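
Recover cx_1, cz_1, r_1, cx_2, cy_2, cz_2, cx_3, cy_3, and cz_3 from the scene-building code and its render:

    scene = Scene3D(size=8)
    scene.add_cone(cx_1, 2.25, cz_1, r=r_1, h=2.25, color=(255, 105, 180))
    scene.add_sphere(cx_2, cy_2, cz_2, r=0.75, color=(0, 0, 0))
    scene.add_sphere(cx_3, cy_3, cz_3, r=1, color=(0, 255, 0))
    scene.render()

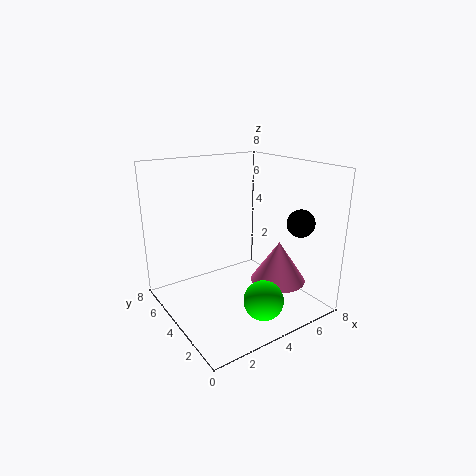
cx_1 = 5.5, cz_1 = 1.75, r_1 = 1.5, cx_2 = 6.5, cy_2 = 1.75, cz_2 = 5, cx_3 = 3.5, cy_3 = 1, cz_3 = 1.75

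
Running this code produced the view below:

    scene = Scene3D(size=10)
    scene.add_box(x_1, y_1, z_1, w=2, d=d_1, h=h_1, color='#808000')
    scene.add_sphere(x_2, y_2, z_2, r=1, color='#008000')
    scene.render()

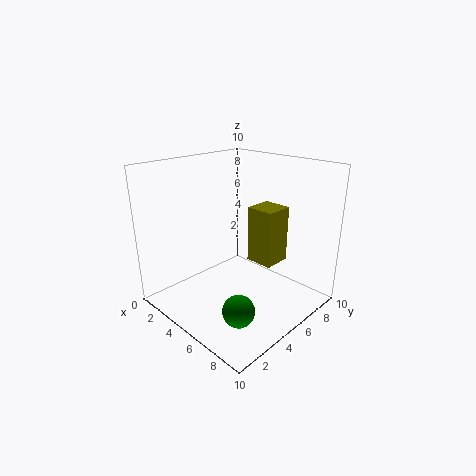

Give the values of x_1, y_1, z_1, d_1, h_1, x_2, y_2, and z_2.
x_1 = 5, y_1 = 6, z_1 = 3, d_1 = 2, h_1 = 4, x_2 = 8, y_2 = 2, z_2 = 2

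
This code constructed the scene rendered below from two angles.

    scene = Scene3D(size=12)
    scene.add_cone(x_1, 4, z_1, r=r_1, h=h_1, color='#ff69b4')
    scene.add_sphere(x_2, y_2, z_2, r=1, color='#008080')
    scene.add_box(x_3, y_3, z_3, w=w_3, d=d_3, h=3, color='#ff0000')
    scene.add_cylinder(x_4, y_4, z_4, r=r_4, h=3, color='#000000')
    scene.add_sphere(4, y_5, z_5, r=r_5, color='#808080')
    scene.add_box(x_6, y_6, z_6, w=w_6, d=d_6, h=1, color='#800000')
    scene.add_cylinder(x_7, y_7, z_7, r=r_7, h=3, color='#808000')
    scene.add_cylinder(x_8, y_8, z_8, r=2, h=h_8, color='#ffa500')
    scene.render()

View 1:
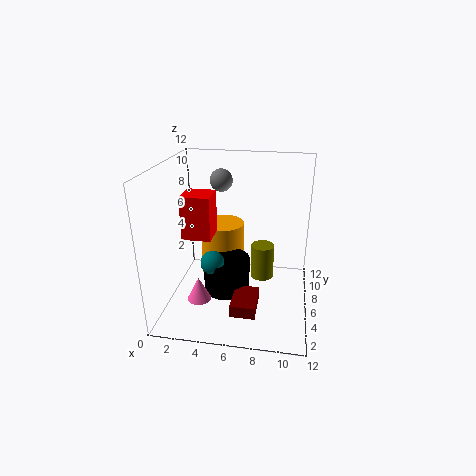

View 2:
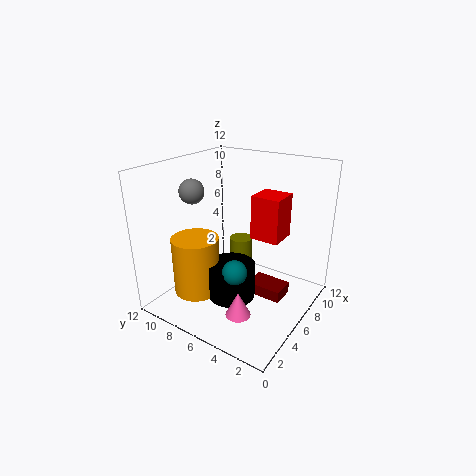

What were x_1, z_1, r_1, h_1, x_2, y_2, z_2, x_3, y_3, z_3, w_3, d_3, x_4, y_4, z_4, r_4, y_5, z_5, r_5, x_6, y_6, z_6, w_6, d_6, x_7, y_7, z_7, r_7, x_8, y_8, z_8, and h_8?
x_1 = 3, z_1 = 1, r_1 = 1, h_1 = 2, x_2 = 4, y_2 = 5, z_2 = 4, x_3 = 3, y_3 = 1, z_3 = 8, w_3 = 2, d_3 = 2, x_4 = 5, y_4 = 6, z_4 = 1, r_4 = 2, y_5 = 9, z_5 = 10, r_5 = 1, x_6 = 6, y_6 = 2, z_6 = 1, w_6 = 2, d_6 = 3, x_7 = 8, y_7 = 7, z_7 = 2, r_7 = 1, x_8 = 4, y_8 = 9, z_8 = 1, h_8 = 5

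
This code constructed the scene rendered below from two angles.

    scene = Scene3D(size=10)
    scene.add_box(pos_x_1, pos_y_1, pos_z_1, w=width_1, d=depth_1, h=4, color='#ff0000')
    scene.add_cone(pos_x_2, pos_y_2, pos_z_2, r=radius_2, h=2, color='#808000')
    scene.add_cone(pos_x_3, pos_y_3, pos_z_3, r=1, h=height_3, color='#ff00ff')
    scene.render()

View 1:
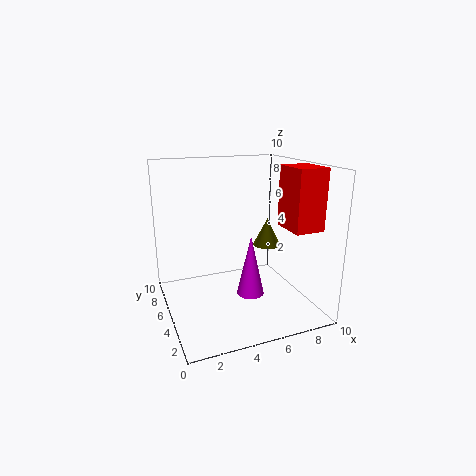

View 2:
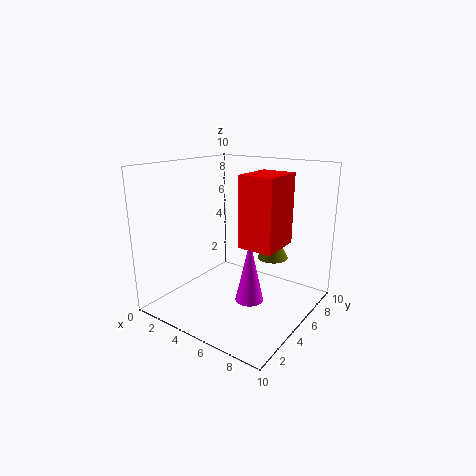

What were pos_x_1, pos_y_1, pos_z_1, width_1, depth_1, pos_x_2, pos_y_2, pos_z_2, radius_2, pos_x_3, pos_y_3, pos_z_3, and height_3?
pos_x_1 = 7.5
pos_y_1 = 1.5
pos_z_1 = 6
width_1 = 2
depth_1 = 2.5
pos_x_2 = 7.5
pos_y_2 = 5.5
pos_z_2 = 4
radius_2 = 1
pos_x_3 = 6
pos_y_3 = 5
pos_z_3 = 0.5
height_3 = 4.5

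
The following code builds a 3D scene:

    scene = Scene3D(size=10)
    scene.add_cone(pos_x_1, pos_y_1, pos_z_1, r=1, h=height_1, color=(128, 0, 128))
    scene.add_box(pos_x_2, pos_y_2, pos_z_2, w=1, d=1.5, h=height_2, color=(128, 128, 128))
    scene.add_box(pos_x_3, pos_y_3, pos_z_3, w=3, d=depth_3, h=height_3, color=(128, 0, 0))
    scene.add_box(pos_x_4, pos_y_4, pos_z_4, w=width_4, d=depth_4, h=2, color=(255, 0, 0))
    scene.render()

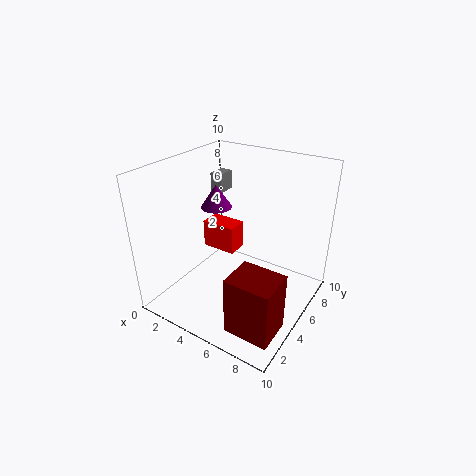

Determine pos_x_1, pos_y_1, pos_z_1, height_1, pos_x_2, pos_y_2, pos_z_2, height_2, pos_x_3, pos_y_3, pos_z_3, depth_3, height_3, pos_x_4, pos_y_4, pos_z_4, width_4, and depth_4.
pos_x_1 = 4, pos_y_1 = 4, pos_z_1 = 7.5, height_1 = 1.5, pos_x_2 = 0.5, pos_y_2 = 8, pos_z_2 = 6.5, height_2 = 1.5, pos_x_3 = 6.5, pos_y_3 = 1, pos_z_3 = 0.5, depth_3 = 2.5, height_3 = 4, pos_x_4 = 2, pos_y_4 = 5, pos_z_4 = 3.5, width_4 = 2.5, depth_4 = 1.5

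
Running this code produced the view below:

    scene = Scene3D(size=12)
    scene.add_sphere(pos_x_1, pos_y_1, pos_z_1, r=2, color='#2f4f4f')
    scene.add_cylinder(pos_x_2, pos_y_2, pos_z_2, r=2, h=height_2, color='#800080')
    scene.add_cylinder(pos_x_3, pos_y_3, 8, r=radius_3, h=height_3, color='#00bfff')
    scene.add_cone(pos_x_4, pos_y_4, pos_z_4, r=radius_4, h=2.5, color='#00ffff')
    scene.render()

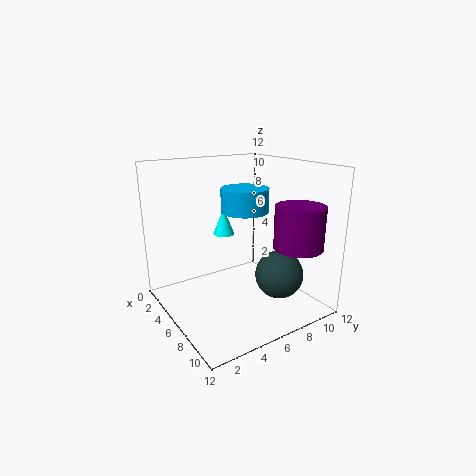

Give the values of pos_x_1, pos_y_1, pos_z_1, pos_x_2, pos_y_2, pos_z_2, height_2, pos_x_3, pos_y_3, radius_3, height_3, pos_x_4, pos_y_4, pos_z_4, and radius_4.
pos_x_1 = 8.5; pos_y_1 = 8.5; pos_z_1 = 3; pos_x_2 = 9.5; pos_y_2 = 9.5; pos_z_2 = 5.5; height_2 = 3.5; pos_x_3 = 5.5; pos_y_3 = 7; radius_3 = 2; height_3 = 2; pos_x_4 = 2; pos_y_4 = 7; pos_z_4 = 5; radius_4 = 1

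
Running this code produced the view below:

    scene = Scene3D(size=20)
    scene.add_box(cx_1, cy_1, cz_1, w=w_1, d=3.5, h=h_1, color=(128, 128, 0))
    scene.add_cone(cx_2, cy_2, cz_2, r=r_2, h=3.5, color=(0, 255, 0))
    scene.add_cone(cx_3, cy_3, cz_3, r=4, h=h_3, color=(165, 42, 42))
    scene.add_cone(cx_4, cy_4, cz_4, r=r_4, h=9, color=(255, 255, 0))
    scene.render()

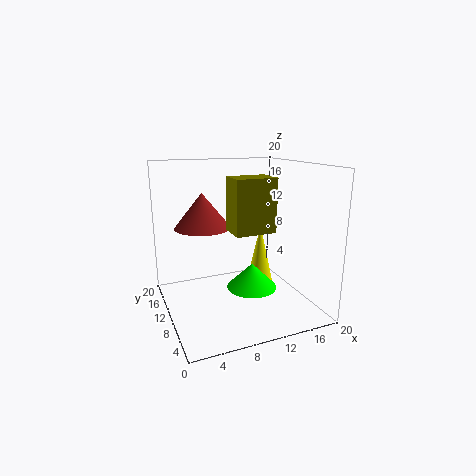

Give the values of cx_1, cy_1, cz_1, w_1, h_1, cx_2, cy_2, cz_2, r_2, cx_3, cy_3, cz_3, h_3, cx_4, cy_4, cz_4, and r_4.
cx_1 = 7
cy_1 = 3
cz_1 = 12.5
w_1 = 5
h_1 = 6.5
cx_2 = 11.5
cy_2 = 8.5
cz_2 = 3
r_2 = 3.5
cx_3 = 6
cy_3 = 13.5
cz_3 = 11
h_3 = 5
cx_4 = 15
cy_4 = 13
cz_4 = 1.5
r_4 = 2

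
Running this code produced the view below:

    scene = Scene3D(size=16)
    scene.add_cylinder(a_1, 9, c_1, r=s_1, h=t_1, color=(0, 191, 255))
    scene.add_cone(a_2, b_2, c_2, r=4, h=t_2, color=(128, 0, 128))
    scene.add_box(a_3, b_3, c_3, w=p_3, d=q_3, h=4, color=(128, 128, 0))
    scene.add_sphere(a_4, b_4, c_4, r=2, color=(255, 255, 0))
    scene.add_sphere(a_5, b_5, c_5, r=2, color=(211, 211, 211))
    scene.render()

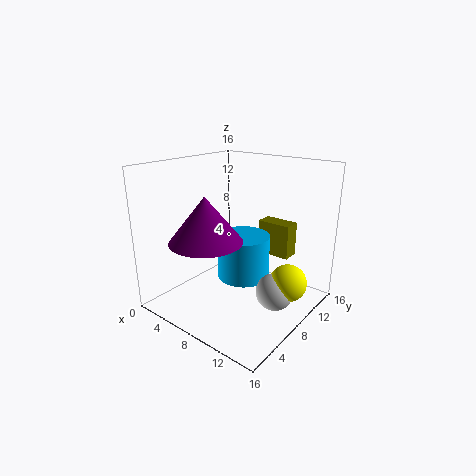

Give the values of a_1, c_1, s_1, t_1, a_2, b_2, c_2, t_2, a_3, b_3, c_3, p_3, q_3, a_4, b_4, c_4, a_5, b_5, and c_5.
a_1 = 8; c_1 = 3; s_1 = 3; t_1 = 5; a_2 = 6; b_2 = 5; c_2 = 8; t_2 = 5; a_3 = 8; b_3 = 12; c_3 = 5; p_3 = 4; q_3 = 2; a_4 = 14; b_4 = 9; c_4 = 4; a_5 = 13; b_5 = 8; c_5 = 3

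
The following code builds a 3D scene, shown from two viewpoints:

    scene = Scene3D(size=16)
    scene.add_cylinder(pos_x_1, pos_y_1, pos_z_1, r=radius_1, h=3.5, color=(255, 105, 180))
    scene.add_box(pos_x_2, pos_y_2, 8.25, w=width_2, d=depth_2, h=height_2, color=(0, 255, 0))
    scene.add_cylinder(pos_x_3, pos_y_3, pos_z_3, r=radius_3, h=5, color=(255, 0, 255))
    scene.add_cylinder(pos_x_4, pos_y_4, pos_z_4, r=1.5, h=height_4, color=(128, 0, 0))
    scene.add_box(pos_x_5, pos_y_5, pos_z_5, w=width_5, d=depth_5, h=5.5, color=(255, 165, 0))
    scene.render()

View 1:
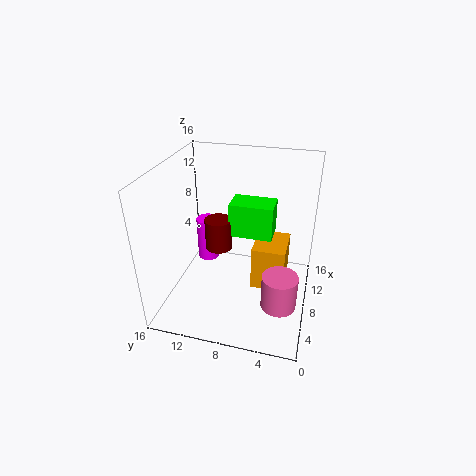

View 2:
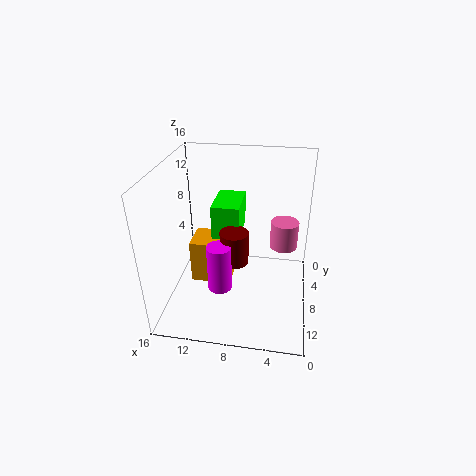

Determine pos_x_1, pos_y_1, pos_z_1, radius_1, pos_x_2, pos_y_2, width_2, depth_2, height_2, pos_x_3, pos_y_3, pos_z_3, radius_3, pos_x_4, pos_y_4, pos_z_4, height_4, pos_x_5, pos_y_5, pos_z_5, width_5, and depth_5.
pos_x_1 = 3; pos_y_1 = 2.5; pos_z_1 = 4; radius_1 = 1.75; pos_x_2 = 7.75; pos_y_2 = 4.25; width_2 = 3; depth_2 = 4.75; height_2 = 3.75; pos_x_3 = 9.25; pos_y_3 = 12; pos_z_3 = 4.25; radius_3 = 1.25; pos_x_4 = 8; pos_y_4 = 10.25; pos_z_4 = 6.5; height_4 = 3.5; pos_x_5 = 9.25; pos_y_5 = 2.75; pos_z_5 = 0.25; width_5 = 5; depth_5 = 4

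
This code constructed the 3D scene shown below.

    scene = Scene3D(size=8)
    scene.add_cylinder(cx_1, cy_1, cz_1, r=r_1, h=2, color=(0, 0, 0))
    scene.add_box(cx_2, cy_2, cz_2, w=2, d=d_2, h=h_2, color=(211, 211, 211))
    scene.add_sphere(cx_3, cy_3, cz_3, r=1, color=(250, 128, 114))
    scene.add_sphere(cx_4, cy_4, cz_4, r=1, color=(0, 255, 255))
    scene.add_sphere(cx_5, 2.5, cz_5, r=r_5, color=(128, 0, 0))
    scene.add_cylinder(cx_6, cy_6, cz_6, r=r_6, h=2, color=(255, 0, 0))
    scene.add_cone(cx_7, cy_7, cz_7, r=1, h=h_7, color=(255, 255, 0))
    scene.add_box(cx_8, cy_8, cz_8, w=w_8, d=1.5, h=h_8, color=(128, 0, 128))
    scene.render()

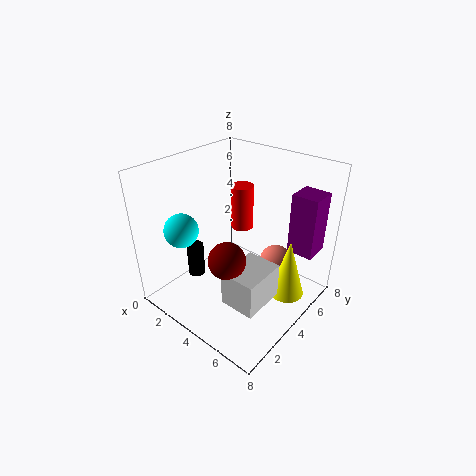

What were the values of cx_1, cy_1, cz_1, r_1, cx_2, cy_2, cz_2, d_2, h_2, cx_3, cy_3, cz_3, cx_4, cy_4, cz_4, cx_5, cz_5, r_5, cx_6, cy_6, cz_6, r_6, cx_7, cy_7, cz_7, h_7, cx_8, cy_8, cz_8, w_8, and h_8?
cx_1 = 1.5; cy_1 = 3; cz_1 = 1; r_1 = 0.5; cx_2 = 4.5; cy_2 = 2; cz_2 = 1; d_2 = 2.5; h_2 = 2; cx_3 = 5; cy_3 = 6.5; cz_3 = 1.5; cx_4 = 1; cy_4 = 2.5; cz_4 = 4; cx_5 = 4.5; cz_5 = 3.5; r_5 = 1; cx_6 = 5.5; cy_6 = 2.5; cz_6 = 6; r_6 = 0.5; cx_7 = 6.5; cy_7 = 5.5; cz_7 = 0.5; h_7 = 3.5; cx_8 = 6; cy_8 = 6; cz_8 = 3; w_8 = 1.5; h_8 = 3.5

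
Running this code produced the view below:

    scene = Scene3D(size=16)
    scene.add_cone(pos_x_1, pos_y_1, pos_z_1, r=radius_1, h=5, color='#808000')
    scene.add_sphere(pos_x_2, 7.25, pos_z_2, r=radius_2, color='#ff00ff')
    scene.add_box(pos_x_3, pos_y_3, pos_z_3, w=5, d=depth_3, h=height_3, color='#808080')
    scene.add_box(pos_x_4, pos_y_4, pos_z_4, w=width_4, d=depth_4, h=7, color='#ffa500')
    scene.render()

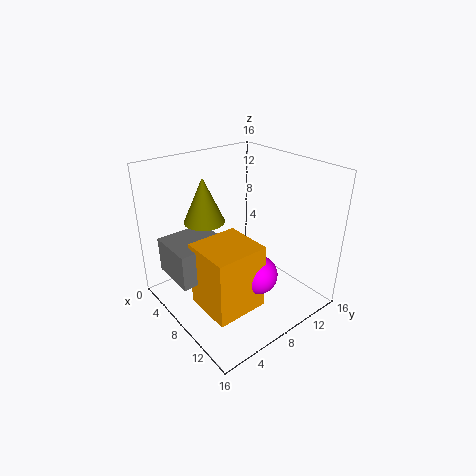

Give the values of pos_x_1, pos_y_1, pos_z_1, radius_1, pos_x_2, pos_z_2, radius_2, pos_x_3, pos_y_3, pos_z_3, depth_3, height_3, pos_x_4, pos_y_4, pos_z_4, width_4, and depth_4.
pos_x_1 = 5.25; pos_y_1 = 5.5; pos_z_1 = 9.75; radius_1 = 2.25; pos_x_2 = 12.25; pos_z_2 = 5.75; radius_2 = 2; pos_x_3 = 4.25; pos_y_3 = 0.25; pos_z_3 = 5.25; depth_3 = 5.5; height_3 = 3.75; pos_x_4 = 8; pos_y_4 = 1.75; pos_z_4 = 2.5; width_4 = 5.25; depth_4 = 5.5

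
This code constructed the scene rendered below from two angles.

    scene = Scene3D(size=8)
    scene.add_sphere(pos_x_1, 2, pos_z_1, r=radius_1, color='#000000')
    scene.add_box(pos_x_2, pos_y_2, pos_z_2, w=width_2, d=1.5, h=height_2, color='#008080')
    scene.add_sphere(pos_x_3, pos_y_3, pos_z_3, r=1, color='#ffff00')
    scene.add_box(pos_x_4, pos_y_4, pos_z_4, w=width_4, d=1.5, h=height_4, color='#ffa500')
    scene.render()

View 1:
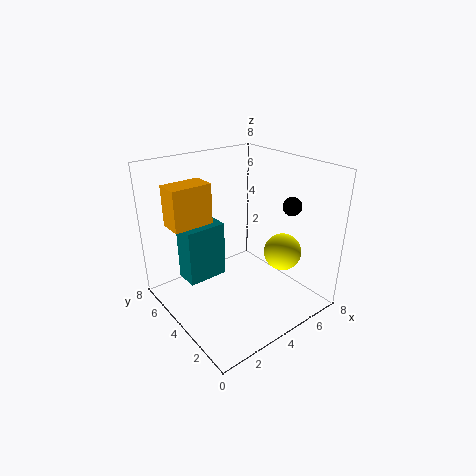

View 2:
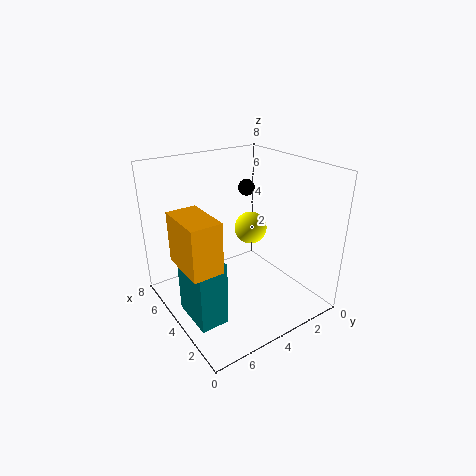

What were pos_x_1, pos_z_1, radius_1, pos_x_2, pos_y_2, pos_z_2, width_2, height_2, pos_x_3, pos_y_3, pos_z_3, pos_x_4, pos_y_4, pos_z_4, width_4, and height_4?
pos_x_1 = 6
pos_z_1 = 6
radius_1 = 0.5
pos_x_2 = 2
pos_y_2 = 6
pos_z_2 = 0.5
width_2 = 2.5
height_2 = 3.5
pos_x_3 = 5.5
pos_y_3 = 2
pos_z_3 = 3.5
pos_x_4 = 1.5
pos_y_4 = 6.5
pos_z_4 = 4
width_4 = 2.5
height_4 = 2.5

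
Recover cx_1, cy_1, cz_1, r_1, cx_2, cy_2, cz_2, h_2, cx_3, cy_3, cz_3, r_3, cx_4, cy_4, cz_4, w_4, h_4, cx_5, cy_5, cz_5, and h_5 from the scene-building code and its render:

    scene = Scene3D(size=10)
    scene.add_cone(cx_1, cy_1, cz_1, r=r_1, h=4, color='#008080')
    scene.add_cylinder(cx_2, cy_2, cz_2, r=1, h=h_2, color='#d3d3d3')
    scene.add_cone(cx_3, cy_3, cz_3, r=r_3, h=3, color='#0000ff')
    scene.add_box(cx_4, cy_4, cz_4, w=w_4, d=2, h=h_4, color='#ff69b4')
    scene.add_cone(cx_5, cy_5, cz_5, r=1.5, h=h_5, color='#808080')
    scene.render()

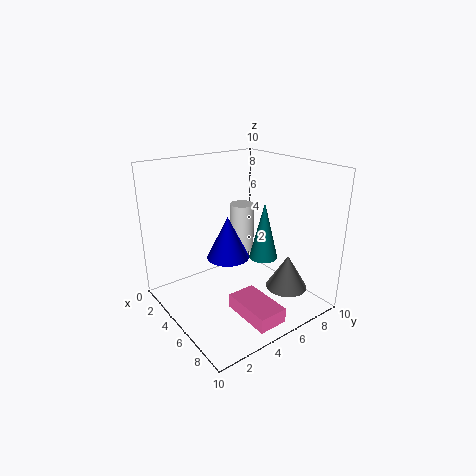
cx_1 = 6; cy_1 = 6.5; cz_1 = 3.5; r_1 = 1; cx_2 = 1.5; cy_2 = 8; cz_2 = 2; h_2 = 4; cx_3 = 4.5; cy_3 = 4.5; cz_3 = 3.5; r_3 = 1.5; cx_4 = 6; cy_4 = 3.5; cz_4 = 0.5; w_4 = 3.5; h_4 = 1; cx_5 = 7; cy_5 = 8; cz_5 = 1; h_5 = 2.5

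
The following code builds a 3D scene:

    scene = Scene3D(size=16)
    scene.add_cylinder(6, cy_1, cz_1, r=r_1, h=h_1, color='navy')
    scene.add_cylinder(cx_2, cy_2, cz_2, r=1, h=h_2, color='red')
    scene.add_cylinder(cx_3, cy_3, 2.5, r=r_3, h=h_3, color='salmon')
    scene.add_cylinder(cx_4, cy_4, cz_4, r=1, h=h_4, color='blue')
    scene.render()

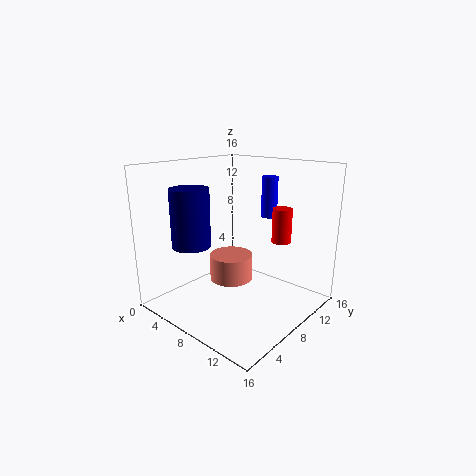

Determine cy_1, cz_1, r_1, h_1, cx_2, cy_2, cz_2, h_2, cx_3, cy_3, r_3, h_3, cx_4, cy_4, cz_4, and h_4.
cy_1 = 3
cz_1 = 8
r_1 = 2
h_1 = 6
cx_2 = 13
cy_2 = 9
cz_2 = 8.5
h_2 = 3.5
cx_3 = 6.5
cy_3 = 8.5
r_3 = 2.5
h_3 = 3
cx_4 = 7.5
cy_4 = 14.5
cz_4 = 9
h_4 = 5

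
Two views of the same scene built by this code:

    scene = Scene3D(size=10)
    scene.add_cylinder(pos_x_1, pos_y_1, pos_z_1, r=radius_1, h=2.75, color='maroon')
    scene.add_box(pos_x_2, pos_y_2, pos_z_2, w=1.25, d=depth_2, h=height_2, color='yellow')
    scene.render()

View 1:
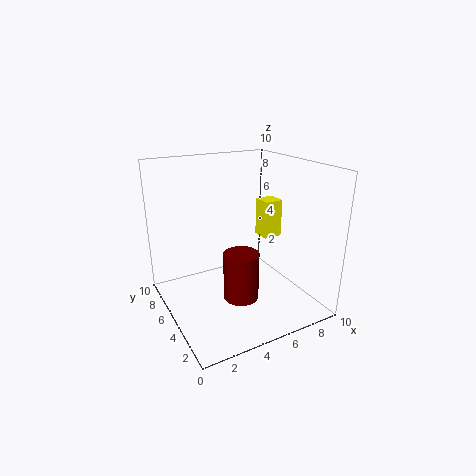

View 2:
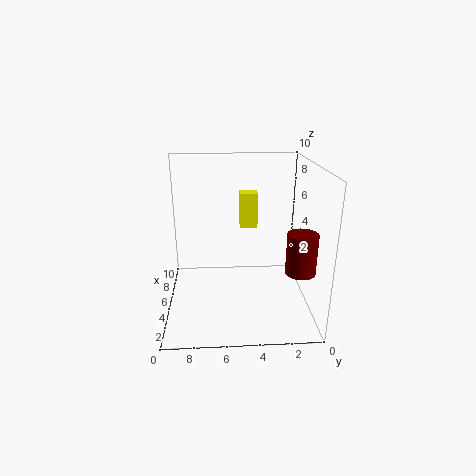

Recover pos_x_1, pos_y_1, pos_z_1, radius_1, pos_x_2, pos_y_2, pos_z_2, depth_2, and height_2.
pos_x_1 = 3
pos_y_1 = 1
pos_z_1 = 3.25
radius_1 = 1
pos_x_2 = 6.25
pos_y_2 = 3.5
pos_z_2 = 5.25
depth_2 = 1.25
height_2 = 2.5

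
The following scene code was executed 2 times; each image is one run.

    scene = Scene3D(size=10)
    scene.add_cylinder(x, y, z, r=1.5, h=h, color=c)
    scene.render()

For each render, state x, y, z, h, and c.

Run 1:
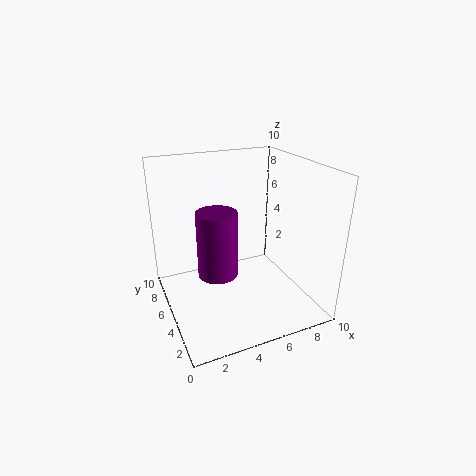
x = 4; y = 6.5; z = 1.5; h = 5; c = 'purple'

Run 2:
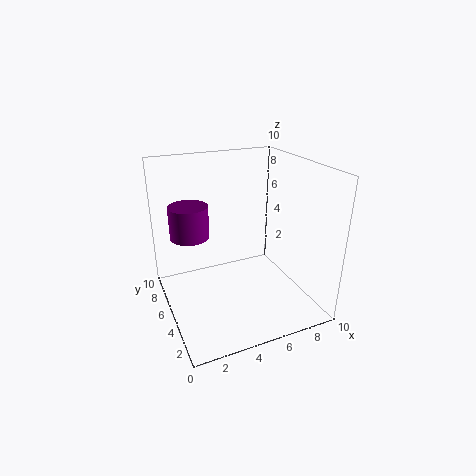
x = 2.5; y = 8.5; z = 4; h = 2.5; c = 'purple'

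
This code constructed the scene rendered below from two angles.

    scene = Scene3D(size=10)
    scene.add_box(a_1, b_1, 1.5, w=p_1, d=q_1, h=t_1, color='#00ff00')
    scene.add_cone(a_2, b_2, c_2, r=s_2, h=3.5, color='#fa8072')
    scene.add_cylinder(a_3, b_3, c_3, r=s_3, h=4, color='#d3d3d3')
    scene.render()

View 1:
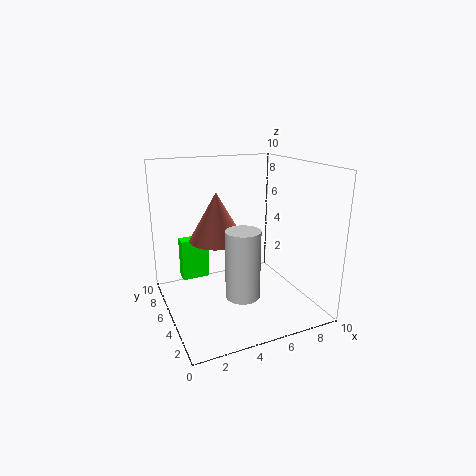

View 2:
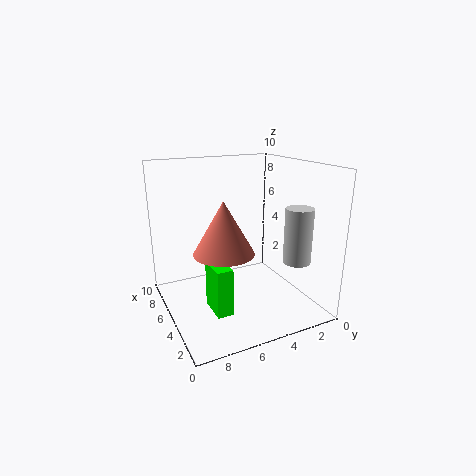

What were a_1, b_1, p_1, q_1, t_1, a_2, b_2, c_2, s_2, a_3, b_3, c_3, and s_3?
a_1 = 1.5; b_1 = 7; p_1 = 2; q_1 = 1; t_1 = 3; a_2 = 4; b_2 = 6.5; c_2 = 4.5; s_2 = 2; a_3 = 3.5; b_3 = 1; c_3 = 3; s_3 = 1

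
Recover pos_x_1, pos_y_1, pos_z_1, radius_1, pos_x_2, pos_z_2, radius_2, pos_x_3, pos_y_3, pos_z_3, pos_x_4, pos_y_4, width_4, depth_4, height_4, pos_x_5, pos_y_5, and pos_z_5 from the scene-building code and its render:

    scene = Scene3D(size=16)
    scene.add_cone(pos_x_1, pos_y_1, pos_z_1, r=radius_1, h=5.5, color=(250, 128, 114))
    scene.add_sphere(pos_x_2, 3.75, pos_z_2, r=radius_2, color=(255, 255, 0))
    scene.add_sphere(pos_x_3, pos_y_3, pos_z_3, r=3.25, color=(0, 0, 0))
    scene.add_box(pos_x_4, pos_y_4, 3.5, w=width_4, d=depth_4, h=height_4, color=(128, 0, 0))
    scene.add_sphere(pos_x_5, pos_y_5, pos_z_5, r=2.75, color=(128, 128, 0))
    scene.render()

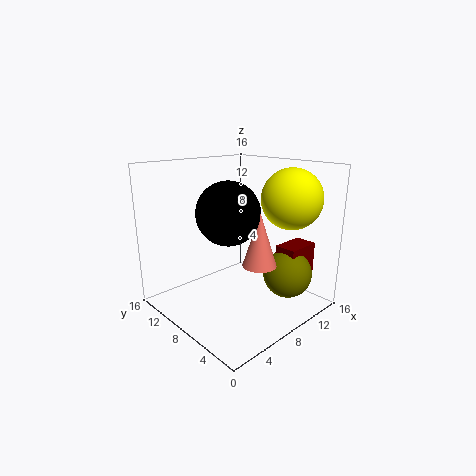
pos_x_1 = 7.25, pos_y_1 = 4, pos_z_1 = 6.25, radius_1 = 1.75, pos_x_2 = 11.75, pos_z_2 = 12.5, radius_2 = 3.25, pos_x_3 = 5.5, pos_y_3 = 6.75, pos_z_3 = 11.5, pos_x_4 = 11.25, pos_y_4 = 2.75, width_4 = 4, depth_4 = 2.5, height_4 = 3.5, pos_x_5 = 12, pos_y_5 = 4, pos_z_5 = 3.75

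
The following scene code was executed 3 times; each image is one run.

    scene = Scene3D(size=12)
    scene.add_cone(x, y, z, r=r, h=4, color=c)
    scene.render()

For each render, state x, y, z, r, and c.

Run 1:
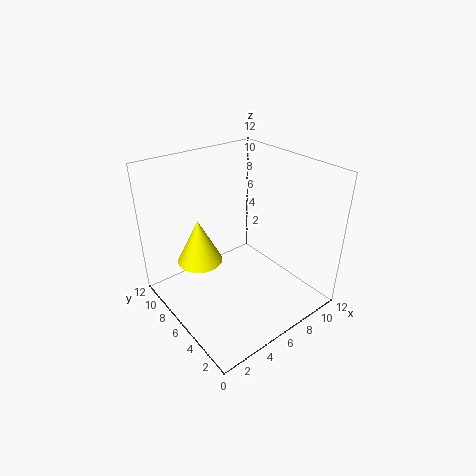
x = 4
y = 9
z = 3
r = 2
c = 'yellow'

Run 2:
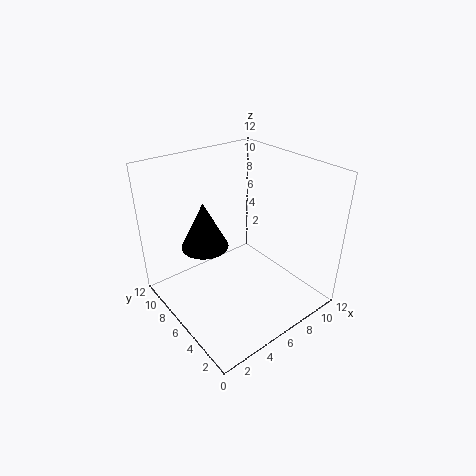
x = 4
y = 8
z = 5
r = 2
c = 'black'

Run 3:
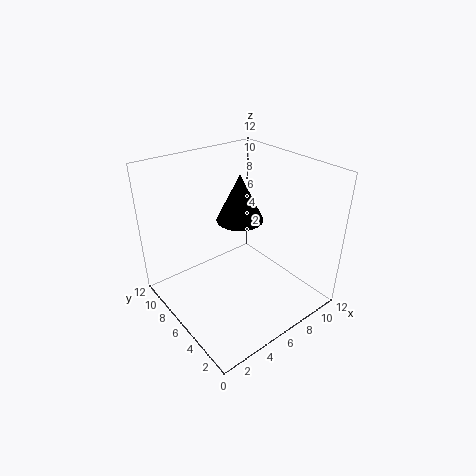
x = 7
y = 7
z = 7
r = 2
c = 'black'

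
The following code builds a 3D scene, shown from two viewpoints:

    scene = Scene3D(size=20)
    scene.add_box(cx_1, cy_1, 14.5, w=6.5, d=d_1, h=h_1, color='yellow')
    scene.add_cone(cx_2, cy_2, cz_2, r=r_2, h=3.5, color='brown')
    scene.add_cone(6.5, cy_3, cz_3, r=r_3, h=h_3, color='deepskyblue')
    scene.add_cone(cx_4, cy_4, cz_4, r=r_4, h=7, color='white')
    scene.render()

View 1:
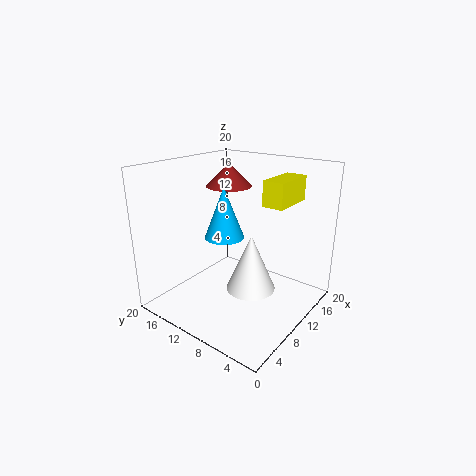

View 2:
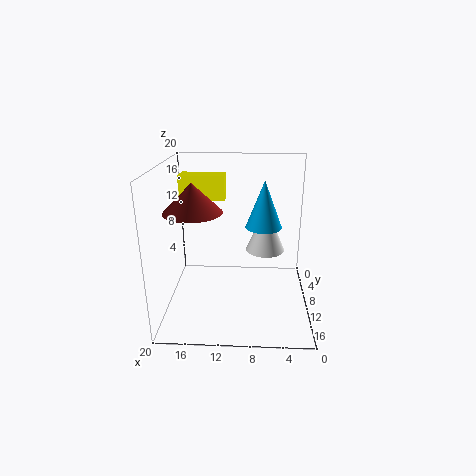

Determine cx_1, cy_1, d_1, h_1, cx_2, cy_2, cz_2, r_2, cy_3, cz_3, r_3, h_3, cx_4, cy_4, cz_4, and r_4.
cx_1 = 12; cy_1 = 4.5; d_1 = 3; h_1 = 3.5; cx_2 = 15; cy_2 = 15.5; cz_2 = 15.5; r_2 = 3.5; cy_3 = 9.5; cz_3 = 11.5; r_3 = 2.5; h_3 = 6.5; cx_4 = 6; cy_4 = 5; cz_4 = 6; r_4 = 3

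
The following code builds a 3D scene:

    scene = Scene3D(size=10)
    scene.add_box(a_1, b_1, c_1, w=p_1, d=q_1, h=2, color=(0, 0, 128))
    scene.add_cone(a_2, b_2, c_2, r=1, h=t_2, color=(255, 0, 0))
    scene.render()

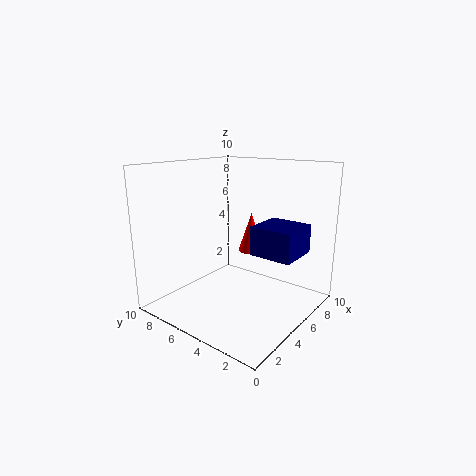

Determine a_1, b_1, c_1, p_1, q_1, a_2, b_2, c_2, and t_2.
a_1 = 5
b_1 = 1
c_1 = 4
p_1 = 3
q_1 = 3
a_2 = 8
b_2 = 6
c_2 = 3
t_2 = 3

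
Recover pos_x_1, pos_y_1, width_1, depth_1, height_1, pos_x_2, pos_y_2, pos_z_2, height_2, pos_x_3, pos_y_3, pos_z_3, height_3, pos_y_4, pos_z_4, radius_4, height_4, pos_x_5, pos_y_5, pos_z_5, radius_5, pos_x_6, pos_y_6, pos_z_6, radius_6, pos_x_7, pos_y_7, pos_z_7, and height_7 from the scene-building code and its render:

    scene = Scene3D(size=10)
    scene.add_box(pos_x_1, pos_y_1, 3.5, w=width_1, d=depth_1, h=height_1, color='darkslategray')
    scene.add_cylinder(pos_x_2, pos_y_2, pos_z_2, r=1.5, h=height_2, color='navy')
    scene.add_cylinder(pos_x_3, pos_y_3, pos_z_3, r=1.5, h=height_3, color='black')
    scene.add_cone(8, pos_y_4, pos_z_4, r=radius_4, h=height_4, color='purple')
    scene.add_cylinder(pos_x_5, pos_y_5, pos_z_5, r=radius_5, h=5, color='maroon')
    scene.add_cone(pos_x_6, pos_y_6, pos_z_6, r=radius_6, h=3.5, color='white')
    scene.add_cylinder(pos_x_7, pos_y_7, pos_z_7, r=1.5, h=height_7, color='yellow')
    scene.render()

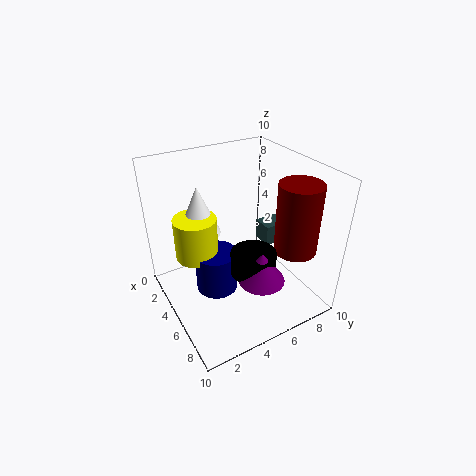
pos_x_1 = 3.5; pos_y_1 = 7.5; width_1 = 1.5; depth_1 = 2.5; height_1 = 1.5; pos_x_2 = 4.5; pos_y_2 = 3.5; pos_z_2 = 1; height_2 = 3; pos_x_3 = 7; pos_y_3 = 5; pos_z_3 = 3.5; height_3 = 1.5; pos_y_4 = 5; pos_z_4 = 3.5; radius_4 = 1.5; height_4 = 2; pos_x_5 = 7; pos_y_5 = 8.5; pos_z_5 = 4; radius_5 = 1.5; pos_x_6 = 3; pos_y_6 = 3; pos_z_6 = 5; radius_6 = 1.5; pos_x_7 = 3.5; pos_y_7 = 2.5; pos_z_7 = 3.5; height_7 = 3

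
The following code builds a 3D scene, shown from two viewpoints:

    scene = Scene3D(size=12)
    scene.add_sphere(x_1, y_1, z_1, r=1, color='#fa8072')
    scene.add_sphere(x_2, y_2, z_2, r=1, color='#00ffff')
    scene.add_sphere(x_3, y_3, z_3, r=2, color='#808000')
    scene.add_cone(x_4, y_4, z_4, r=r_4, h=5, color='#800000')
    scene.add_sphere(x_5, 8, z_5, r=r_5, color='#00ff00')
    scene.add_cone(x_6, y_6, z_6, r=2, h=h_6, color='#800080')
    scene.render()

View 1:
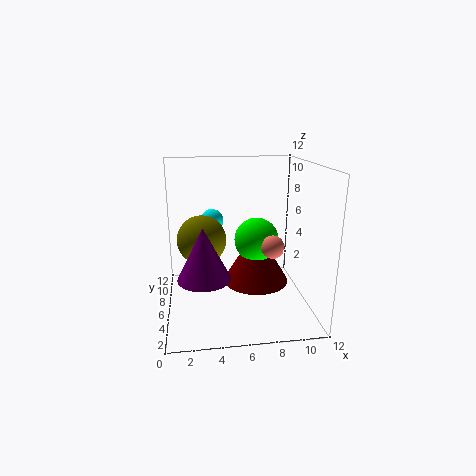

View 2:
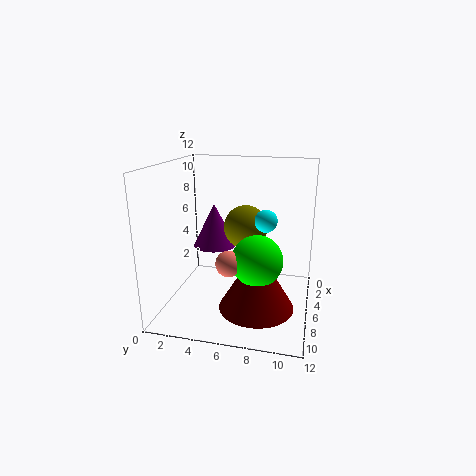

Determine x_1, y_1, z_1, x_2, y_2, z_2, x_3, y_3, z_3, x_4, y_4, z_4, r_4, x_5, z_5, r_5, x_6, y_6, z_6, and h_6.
x_1 = 9; y_1 = 6; z_1 = 5; x_2 = 4; y_2 = 8; z_2 = 7; x_3 = 3; y_3 = 6; z_3 = 6; x_4 = 8; y_4 = 8; z_4 = 1; r_4 = 3; x_5 = 8; z_5 = 5; r_5 = 2; x_6 = 3; y_6 = 3; z_6 = 4; h_6 = 4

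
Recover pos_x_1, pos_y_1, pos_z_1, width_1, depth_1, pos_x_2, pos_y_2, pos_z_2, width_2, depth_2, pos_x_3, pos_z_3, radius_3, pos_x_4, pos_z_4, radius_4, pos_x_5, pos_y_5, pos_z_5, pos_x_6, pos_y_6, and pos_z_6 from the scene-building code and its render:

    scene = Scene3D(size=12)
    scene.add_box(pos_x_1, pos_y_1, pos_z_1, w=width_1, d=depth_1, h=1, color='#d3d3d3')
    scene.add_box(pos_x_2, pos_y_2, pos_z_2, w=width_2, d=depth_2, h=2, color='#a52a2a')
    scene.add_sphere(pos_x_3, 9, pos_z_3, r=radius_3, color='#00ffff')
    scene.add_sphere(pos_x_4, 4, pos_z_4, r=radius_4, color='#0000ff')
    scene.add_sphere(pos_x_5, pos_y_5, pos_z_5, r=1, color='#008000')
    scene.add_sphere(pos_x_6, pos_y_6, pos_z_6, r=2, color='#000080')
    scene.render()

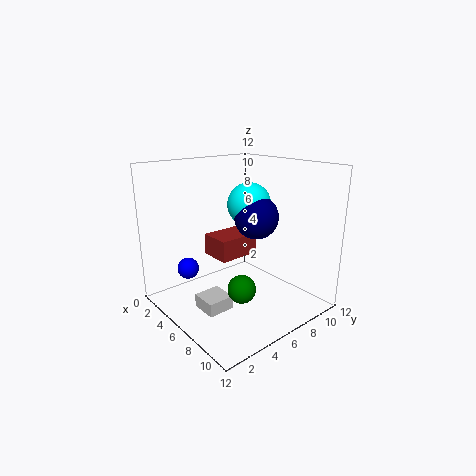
pos_x_1 = 7, pos_y_1 = 1, pos_z_1 = 2, width_1 = 2, depth_1 = 2, pos_x_2 = 1, pos_y_2 = 6, pos_z_2 = 3, width_2 = 3, depth_2 = 4, pos_x_3 = 4, pos_z_3 = 8, radius_3 = 2, pos_x_4 = 1, pos_z_4 = 2, radius_4 = 1, pos_x_5 = 10, pos_y_5 = 3, pos_z_5 = 4, pos_x_6 = 5, pos_y_6 = 9, pos_z_6 = 7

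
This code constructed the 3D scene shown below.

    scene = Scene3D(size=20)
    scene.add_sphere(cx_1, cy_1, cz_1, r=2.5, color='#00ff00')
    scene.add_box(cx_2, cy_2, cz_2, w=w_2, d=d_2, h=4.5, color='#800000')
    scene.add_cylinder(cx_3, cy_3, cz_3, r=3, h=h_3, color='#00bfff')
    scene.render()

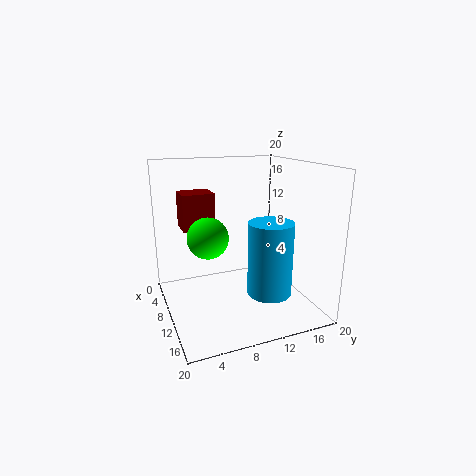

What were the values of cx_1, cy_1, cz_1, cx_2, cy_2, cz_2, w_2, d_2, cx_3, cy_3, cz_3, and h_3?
cx_1 = 14, cy_1 = 4.5, cz_1 = 12, cx_2 = 9, cy_2 = 2, cz_2 = 12.5, w_2 = 3.5, d_2 = 4, cx_3 = 14, cy_3 = 13, cz_3 = 3, h_3 = 10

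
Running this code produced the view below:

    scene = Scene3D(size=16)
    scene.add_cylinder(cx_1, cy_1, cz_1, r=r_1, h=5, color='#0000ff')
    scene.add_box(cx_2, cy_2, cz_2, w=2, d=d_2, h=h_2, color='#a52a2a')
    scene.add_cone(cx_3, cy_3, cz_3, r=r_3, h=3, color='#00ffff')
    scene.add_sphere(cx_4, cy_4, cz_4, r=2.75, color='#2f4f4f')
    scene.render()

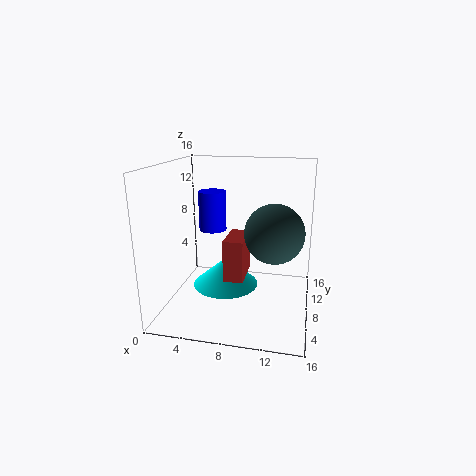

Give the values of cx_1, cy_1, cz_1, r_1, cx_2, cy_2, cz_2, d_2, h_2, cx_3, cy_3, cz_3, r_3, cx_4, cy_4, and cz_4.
cx_1 = 3.5, cy_1 = 13.25, cz_1 = 7, r_1 = 1.75, cx_2 = 7.5, cy_2 = 3.25, cz_2 = 5, d_2 = 4, h_2 = 4.25, cx_3 = 7, cy_3 = 6.25, cz_3 = 3.25, r_3 = 3.5, cx_4 = 12.5, cy_4 = 3, cz_4 = 10.5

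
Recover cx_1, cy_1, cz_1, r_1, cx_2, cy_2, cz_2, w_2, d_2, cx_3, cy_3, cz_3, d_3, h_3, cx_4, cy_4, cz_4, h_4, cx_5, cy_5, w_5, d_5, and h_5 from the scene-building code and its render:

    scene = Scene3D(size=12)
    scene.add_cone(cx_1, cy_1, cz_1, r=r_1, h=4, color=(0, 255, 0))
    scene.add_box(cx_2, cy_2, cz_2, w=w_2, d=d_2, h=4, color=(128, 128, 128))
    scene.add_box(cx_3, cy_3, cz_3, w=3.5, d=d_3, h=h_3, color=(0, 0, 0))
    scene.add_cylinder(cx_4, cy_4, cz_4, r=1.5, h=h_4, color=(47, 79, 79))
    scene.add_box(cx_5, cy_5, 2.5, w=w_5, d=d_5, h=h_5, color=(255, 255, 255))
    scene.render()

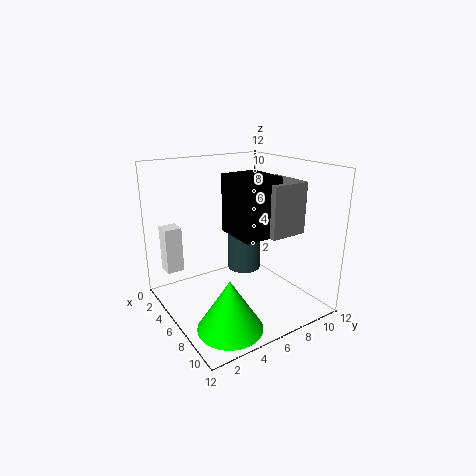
cx_1 = 9.5, cy_1 = 3, cz_1 = 0.5, r_1 = 2.5, cx_2 = 6.5, cy_2 = 6.5, cz_2 = 7, w_2 = 3.5, d_2 = 3, cx_3 = 6, cy_3 = 4.5, cz_3 = 7, d_3 = 3, h_3 = 4.5, cx_4 = 4, cy_4 = 8, cz_4 = 2, h_4 = 6, cx_5 = 1, cy_5 = 1, w_5 = 1.5, d_5 = 1.5, h_5 = 4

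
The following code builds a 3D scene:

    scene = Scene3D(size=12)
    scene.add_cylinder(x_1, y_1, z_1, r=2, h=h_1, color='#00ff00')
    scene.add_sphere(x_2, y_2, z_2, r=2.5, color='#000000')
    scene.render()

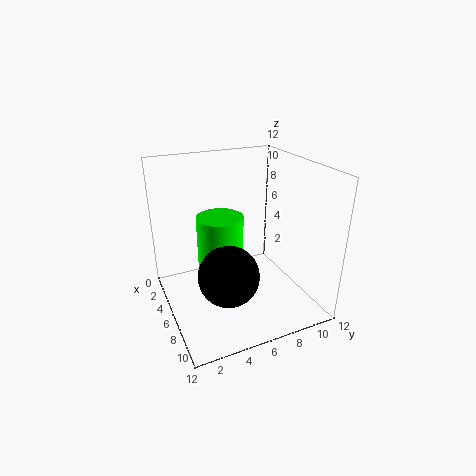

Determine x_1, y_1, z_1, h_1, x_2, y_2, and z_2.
x_1 = 4.5; y_1 = 5; z_1 = 1.5; h_1 = 6; x_2 = 7.5; y_2 = 4.5; z_2 = 3.5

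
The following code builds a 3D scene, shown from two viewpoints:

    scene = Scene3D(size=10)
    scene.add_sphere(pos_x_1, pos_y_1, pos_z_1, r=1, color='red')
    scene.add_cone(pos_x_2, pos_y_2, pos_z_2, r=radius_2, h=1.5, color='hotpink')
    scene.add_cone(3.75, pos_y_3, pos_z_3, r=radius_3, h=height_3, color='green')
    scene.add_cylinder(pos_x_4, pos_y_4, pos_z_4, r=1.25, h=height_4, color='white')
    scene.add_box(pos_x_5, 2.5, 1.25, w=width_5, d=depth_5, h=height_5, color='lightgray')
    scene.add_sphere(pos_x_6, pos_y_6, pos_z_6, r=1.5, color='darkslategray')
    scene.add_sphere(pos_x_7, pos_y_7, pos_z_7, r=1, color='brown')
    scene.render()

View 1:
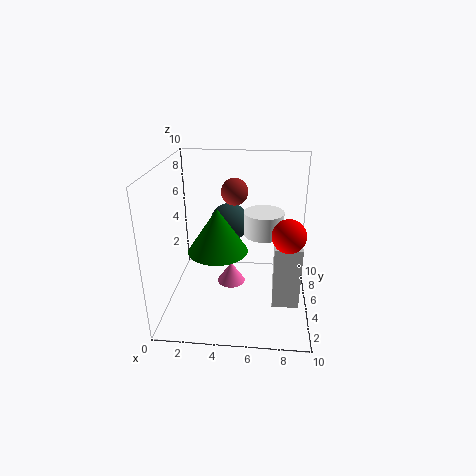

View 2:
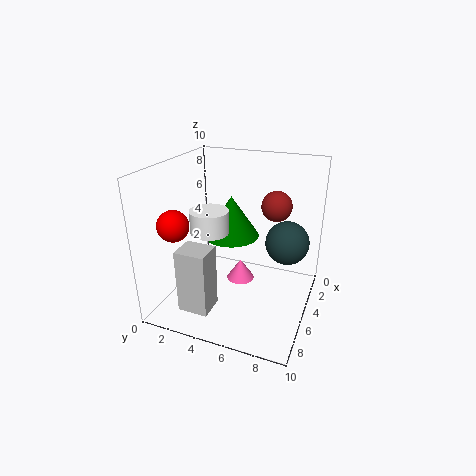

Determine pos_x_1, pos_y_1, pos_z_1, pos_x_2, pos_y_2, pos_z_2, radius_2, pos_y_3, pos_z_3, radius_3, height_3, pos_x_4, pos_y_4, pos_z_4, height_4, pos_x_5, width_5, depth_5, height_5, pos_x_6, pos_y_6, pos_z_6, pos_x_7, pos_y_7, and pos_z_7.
pos_x_1 = 8.25
pos_y_1 = 2
pos_z_1 = 6.75
pos_x_2 = 4.5
pos_y_2 = 5
pos_z_2 = 1.5
radius_2 = 1
pos_y_3 = 4
pos_z_3 = 4.5
radius_3 = 2
height_3 = 3
pos_x_4 = 6.75
pos_y_4 = 3.75
pos_z_4 = 6
height_4 = 1.5
pos_x_5 = 7.5
width_5 = 1.75
depth_5 = 2
height_5 = 4.25
pos_x_6 = 4
pos_y_6 = 8.25
pos_z_6 = 4.75
pos_x_7 = 4.5
pos_y_7 = 7.5
pos_z_7 = 7.5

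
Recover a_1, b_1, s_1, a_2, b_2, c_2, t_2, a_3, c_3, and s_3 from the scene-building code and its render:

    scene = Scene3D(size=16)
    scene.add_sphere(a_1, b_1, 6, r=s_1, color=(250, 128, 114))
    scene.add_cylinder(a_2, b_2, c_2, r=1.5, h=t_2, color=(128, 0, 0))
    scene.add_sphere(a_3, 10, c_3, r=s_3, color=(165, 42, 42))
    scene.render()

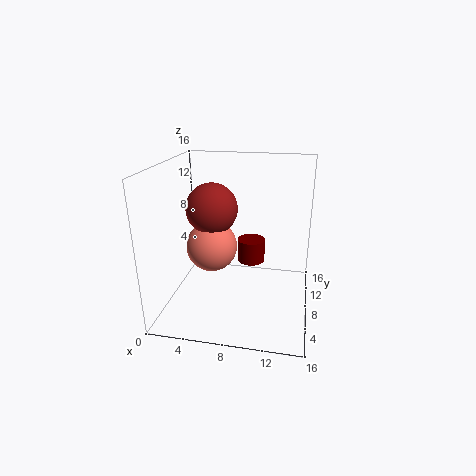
a_1 = 4.5; b_1 = 9.5; s_1 = 3; a_2 = 9.5; b_2 = 8; c_2 = 5.5; t_2 = 2.5; a_3 = 4.5; c_3 = 10.5; s_3 = 3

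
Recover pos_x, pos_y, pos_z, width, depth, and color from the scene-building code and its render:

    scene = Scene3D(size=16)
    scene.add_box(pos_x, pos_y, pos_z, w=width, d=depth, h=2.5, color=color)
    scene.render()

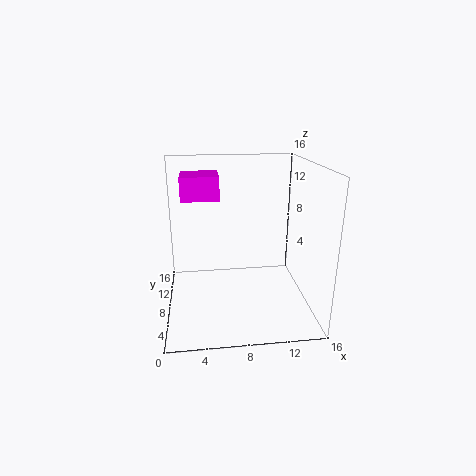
pos_x = 2
pos_y = 7
pos_z = 12.5
width = 4
depth = 4
color = 'magenta'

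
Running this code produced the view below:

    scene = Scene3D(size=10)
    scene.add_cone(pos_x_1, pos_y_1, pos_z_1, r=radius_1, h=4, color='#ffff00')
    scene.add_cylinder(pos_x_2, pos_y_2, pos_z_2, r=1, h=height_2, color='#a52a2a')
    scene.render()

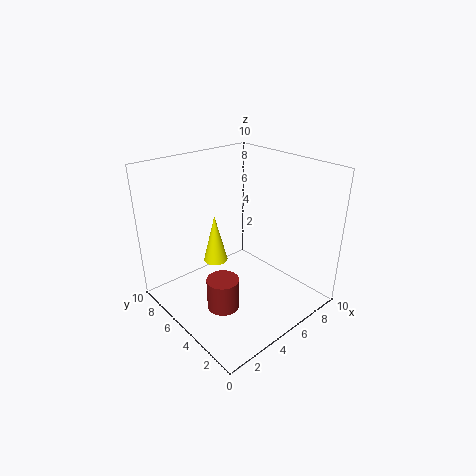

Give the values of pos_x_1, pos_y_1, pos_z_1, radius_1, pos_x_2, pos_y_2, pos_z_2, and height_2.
pos_x_1 = 6; pos_y_1 = 9; pos_z_1 = 1; radius_1 = 1; pos_x_2 = 2; pos_y_2 = 3; pos_z_2 = 2; height_2 = 2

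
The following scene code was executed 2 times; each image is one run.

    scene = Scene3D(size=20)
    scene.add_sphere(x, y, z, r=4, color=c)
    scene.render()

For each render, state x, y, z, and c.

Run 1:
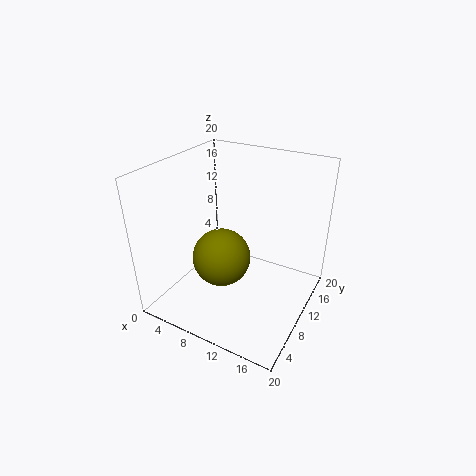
x = 8.5
y = 8
z = 7.5
c = 'olive'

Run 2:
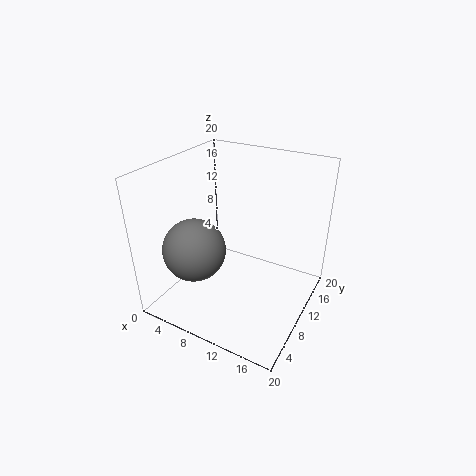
x = 7
y = 4
z = 10.5
c = 'gray'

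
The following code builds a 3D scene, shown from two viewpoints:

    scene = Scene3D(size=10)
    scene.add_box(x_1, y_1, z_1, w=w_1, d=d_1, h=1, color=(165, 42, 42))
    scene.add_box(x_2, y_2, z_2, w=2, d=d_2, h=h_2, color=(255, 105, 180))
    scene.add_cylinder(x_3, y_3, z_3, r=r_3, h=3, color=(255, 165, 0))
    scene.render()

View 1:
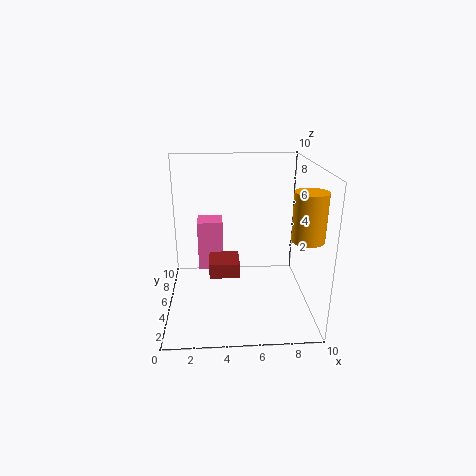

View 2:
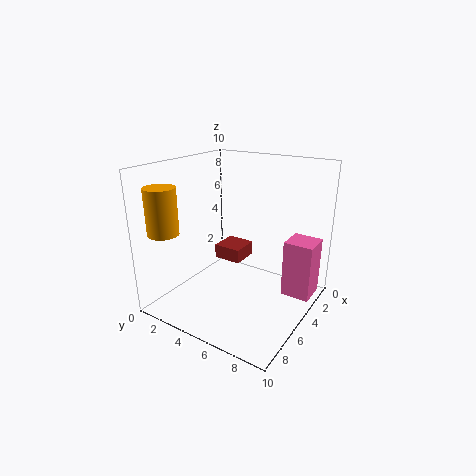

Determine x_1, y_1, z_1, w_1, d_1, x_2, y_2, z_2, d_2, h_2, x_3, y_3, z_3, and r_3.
x_1 = 3, y_1 = 3, z_1 = 3, w_1 = 2, d_1 = 2, x_2 = 2, y_2 = 8, z_2 = 1, d_2 = 2, h_2 = 4, x_3 = 9, y_3 = 2, z_3 = 6, r_3 = 1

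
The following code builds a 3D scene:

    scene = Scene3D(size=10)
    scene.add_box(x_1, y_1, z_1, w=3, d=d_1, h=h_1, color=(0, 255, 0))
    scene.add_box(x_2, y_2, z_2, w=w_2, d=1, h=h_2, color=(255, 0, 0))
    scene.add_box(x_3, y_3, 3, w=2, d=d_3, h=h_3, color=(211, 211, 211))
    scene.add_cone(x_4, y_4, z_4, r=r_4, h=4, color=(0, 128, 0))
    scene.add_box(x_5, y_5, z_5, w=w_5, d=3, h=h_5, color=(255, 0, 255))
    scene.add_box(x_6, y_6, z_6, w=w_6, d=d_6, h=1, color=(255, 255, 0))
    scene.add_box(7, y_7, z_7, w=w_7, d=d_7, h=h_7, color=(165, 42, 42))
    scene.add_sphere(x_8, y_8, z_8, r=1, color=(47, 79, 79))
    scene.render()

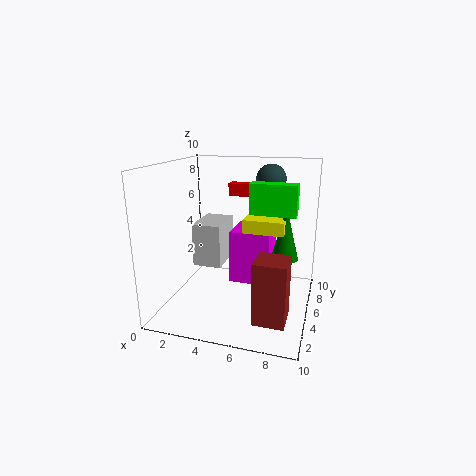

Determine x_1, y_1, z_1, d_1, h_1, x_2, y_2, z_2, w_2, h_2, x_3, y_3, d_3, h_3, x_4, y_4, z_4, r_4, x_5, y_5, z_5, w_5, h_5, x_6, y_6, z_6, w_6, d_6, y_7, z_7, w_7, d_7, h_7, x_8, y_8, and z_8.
x_1 = 6, y_1 = 4, z_1 = 7, d_1 = 1, h_1 = 2, x_2 = 3, y_2 = 9, z_2 = 7, w_2 = 2, h_2 = 1, x_3 = 2, y_3 = 4, d_3 = 3, h_3 = 3, x_4 = 8, y_4 = 7, z_4 = 3, r_4 = 1, x_5 = 4, y_5 = 6, z_5 = 1, w_5 = 3, h_5 = 4, x_6 = 5, y_6 = 6, z_6 = 5, w_6 = 3, d_6 = 2, y_7 = 1, z_7 = 1, w_7 = 2, d_7 = 2, h_7 = 4, x_8 = 7, y_8 = 6, z_8 = 9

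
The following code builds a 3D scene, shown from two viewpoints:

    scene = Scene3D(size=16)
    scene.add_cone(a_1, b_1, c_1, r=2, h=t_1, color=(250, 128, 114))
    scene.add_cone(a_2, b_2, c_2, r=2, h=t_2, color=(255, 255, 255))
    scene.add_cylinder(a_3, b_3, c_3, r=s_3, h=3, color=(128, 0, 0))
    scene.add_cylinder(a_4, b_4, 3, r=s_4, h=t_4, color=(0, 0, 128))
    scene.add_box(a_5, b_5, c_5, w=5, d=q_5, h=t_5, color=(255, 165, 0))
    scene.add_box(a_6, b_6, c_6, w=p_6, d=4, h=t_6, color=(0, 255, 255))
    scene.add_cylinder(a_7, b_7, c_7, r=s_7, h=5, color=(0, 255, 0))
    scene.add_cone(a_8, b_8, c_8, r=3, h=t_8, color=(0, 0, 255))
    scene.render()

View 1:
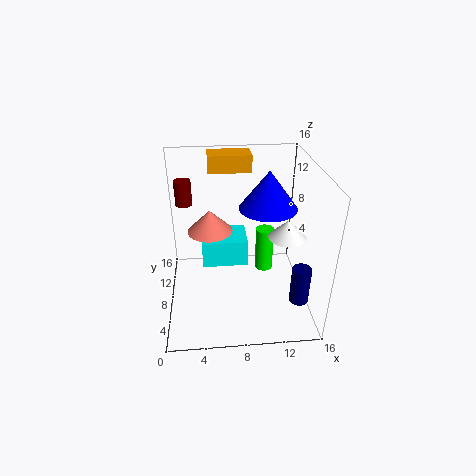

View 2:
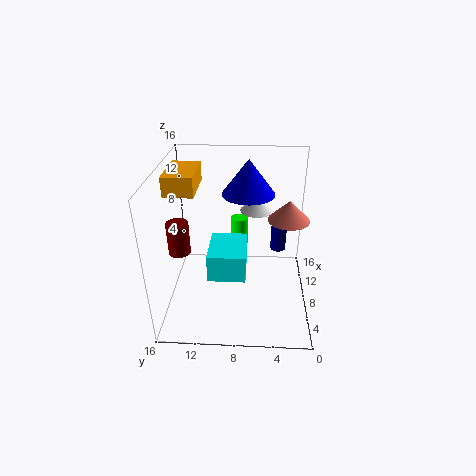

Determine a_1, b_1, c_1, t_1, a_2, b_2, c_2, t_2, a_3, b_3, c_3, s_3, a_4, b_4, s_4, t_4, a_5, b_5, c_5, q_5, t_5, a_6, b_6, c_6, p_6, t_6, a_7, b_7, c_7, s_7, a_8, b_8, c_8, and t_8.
a_1 = 5
b_1 = 3
c_1 = 12
t_1 = 2
a_2 = 13
b_2 = 6
c_2 = 9
t_2 = 2
a_3 = 2
b_3 = 13
c_3 = 10
s_3 = 1
a_4 = 14
b_4 = 3
s_4 = 1
t_4 = 4
a_5 = 5
b_5 = 12
c_5 = 14
q_5 = 3
t_5 = 2
a_6 = 4
b_6 = 7
c_6 = 5
p_6 = 5
t_6 = 3
a_7 = 11
b_7 = 8
c_7 = 4
s_7 = 1
a_8 = 11
b_8 = 7
c_8 = 12
t_8 = 4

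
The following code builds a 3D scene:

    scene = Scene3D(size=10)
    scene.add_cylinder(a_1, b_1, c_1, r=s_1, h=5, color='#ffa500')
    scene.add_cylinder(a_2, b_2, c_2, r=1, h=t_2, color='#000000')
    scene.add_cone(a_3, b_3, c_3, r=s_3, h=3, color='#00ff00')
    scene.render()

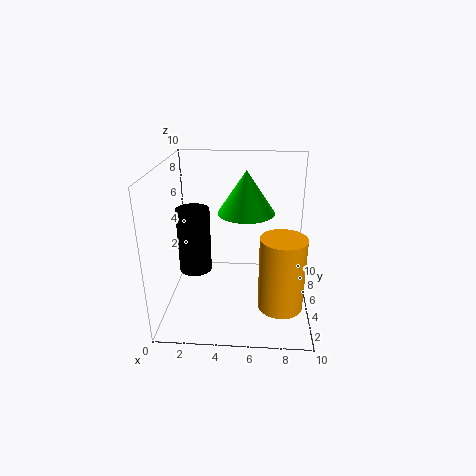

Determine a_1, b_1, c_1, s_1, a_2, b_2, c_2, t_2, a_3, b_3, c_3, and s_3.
a_1 = 8, b_1 = 3, c_1 = 1, s_1 = 1.5, a_2 = 2.5, b_2 = 2.5, c_2 = 4, t_2 = 4, a_3 = 5.5, b_3 = 6, c_3 = 6.5, s_3 = 2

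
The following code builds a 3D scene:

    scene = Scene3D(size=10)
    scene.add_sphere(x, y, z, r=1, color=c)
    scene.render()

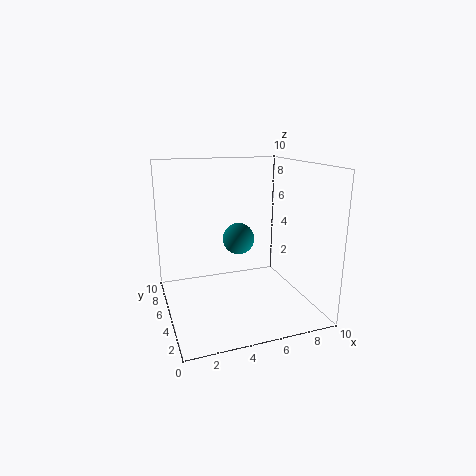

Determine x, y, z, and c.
x = 4.5, y = 3.5, z = 5.5, c = 'teal'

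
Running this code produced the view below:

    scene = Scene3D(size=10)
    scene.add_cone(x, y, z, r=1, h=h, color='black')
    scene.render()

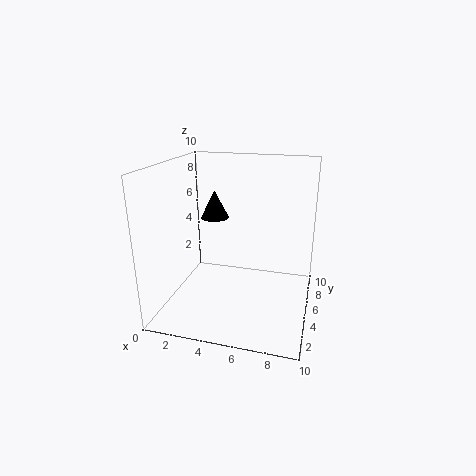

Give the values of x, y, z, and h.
x = 3
y = 6
z = 6
h = 2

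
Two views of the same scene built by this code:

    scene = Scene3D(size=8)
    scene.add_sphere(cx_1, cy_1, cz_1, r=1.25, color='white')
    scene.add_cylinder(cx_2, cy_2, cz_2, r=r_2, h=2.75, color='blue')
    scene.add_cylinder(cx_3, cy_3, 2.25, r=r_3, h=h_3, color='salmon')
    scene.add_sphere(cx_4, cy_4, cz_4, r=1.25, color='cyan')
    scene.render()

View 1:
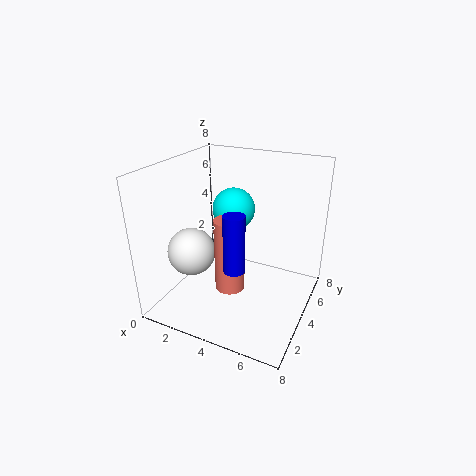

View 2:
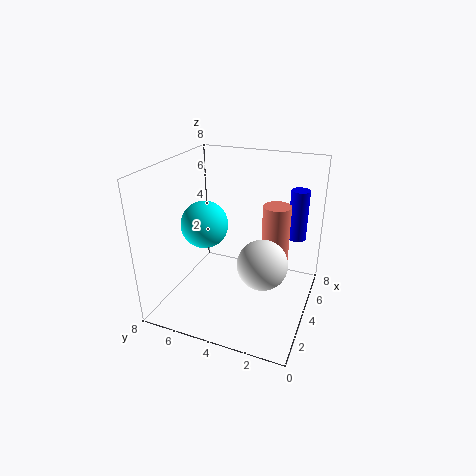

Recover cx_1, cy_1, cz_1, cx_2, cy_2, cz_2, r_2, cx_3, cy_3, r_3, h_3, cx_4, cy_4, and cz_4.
cx_1 = 2.25, cy_1 = 2, cz_1 = 3.75, cx_2 = 5.25, cy_2 = 1, cz_2 = 4, r_2 = 0.5, cx_3 = 4.5, cy_3 = 2, r_3 = 0.75, h_3 = 3.75, cx_4 = 3, cy_4 = 5.5, cz_4 = 5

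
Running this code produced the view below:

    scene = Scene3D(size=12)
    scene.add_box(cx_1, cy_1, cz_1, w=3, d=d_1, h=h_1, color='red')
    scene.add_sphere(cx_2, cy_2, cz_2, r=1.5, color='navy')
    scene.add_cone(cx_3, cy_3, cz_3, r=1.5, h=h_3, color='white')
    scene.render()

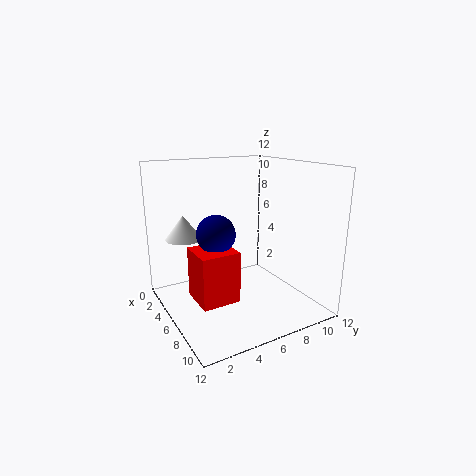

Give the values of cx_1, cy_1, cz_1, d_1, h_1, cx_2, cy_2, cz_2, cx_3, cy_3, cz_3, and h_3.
cx_1 = 6; cy_1 = 1.5; cz_1 = 2; d_1 = 3; h_1 = 4; cx_2 = 7; cy_2 = 3.5; cz_2 = 7; cx_3 = 4; cy_3 = 2; cz_3 = 6; h_3 = 2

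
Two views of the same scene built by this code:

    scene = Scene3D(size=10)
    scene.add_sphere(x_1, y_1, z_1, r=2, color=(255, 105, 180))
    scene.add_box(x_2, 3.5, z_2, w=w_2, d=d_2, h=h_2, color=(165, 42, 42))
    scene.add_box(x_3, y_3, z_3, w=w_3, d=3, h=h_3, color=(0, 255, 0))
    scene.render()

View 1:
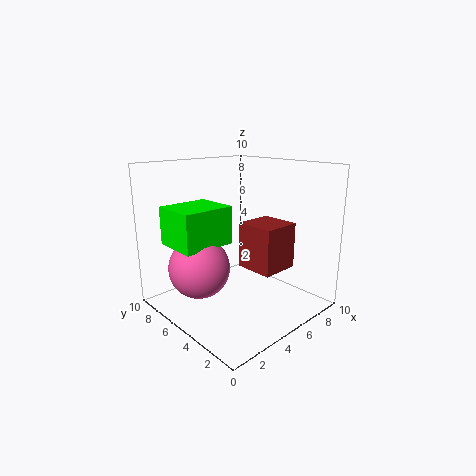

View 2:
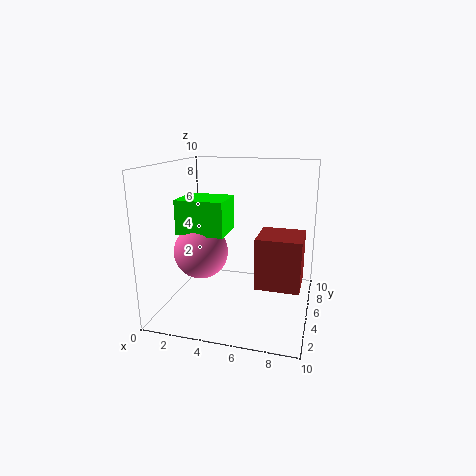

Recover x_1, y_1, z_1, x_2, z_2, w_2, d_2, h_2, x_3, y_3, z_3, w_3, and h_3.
x_1 = 2
y_1 = 5.5
z_1 = 3.5
x_2 = 6.5
z_2 = 2
w_2 = 3
d_2 = 3
h_2 = 3.5
x_3 = 0.5
y_3 = 4.5
z_3 = 5
w_3 = 3.5
h_3 = 2.5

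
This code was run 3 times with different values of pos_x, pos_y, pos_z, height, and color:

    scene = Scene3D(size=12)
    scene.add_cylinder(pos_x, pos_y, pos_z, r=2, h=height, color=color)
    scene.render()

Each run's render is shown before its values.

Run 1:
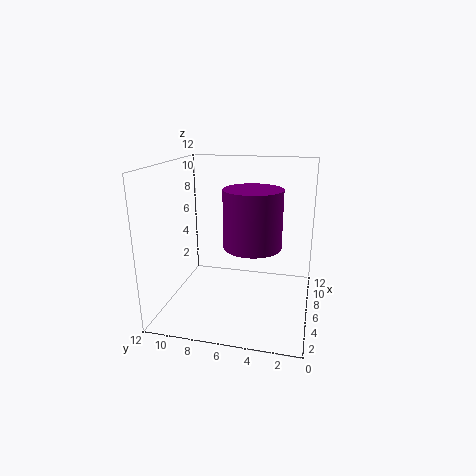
pos_x = 2, pos_y = 4, pos_z = 7, height = 4, color = 'purple'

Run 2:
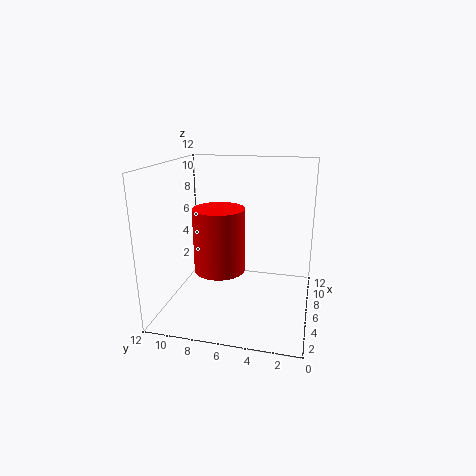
pos_x = 4, pos_y = 7, pos_z = 4, height = 5, color = 'red'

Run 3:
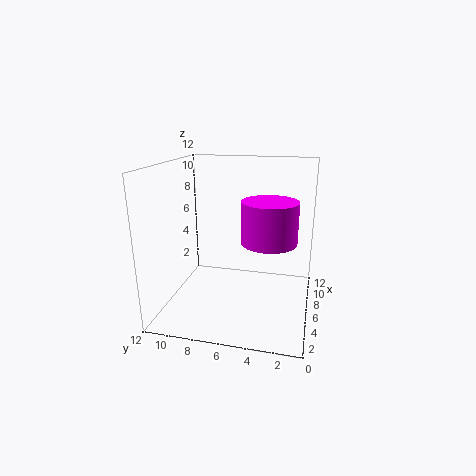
pos_x = 3, pos_y = 3, pos_z = 7, height = 3, color = 'magenta'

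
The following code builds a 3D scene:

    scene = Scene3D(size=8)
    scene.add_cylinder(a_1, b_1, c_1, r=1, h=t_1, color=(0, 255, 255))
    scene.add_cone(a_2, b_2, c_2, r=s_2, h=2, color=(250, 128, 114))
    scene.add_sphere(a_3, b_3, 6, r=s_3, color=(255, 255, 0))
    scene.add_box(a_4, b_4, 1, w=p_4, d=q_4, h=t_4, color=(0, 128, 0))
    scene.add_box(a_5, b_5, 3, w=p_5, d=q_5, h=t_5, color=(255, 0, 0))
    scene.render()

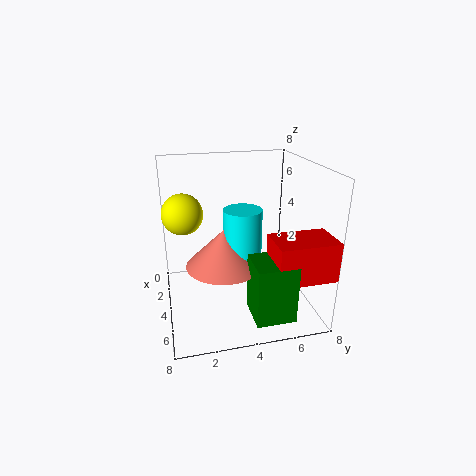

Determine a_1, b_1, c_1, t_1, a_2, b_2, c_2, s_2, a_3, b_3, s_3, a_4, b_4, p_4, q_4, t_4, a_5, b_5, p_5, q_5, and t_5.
a_1 = 5
b_1 = 4
c_1 = 3
t_1 = 3
a_2 = 5
b_2 = 3
c_2 = 3
s_2 = 2
a_3 = 5
b_3 = 1
s_3 = 1
a_4 = 6
b_4 = 4
p_4 = 2
q_4 = 2
t_4 = 3
a_5 = 6
b_5 = 5
p_5 = 2
q_5 = 3
t_5 = 2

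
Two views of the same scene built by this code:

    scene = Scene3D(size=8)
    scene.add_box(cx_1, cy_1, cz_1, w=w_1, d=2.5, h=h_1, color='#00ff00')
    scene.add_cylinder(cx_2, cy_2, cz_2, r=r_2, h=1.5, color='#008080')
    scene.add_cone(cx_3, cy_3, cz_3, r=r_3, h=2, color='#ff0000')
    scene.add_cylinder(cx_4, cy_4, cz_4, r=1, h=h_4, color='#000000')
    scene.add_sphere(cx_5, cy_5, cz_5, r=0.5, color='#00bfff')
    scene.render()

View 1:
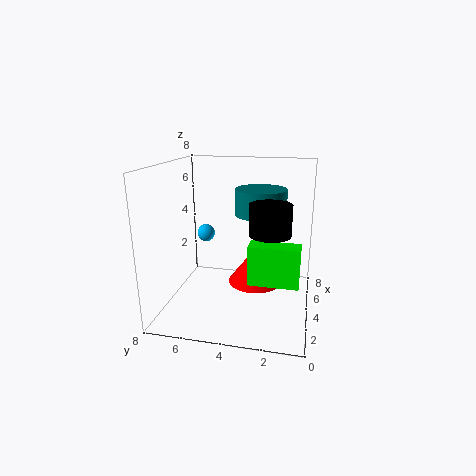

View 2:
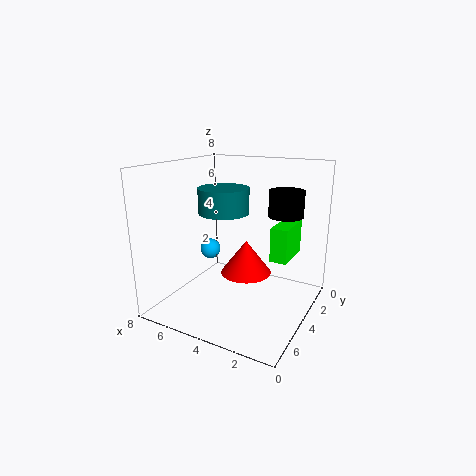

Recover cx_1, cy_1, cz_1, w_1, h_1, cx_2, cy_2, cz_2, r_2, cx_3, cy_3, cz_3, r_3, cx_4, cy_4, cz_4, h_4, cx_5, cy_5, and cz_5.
cx_1 = 1.5; cy_1 = 0.5; cz_1 = 2.5; w_1 = 1; h_1 = 2; cx_2 = 5.5; cy_2 = 3; cz_2 = 5; r_2 = 1.5; cx_3 = 4; cy_3 = 3; cz_3 = 1.5; r_3 = 1.5; cx_4 = 2; cy_4 = 2; cz_4 = 5; h_4 = 1.5; cx_5 = 4.5; cy_5 = 6; cz_5 = 4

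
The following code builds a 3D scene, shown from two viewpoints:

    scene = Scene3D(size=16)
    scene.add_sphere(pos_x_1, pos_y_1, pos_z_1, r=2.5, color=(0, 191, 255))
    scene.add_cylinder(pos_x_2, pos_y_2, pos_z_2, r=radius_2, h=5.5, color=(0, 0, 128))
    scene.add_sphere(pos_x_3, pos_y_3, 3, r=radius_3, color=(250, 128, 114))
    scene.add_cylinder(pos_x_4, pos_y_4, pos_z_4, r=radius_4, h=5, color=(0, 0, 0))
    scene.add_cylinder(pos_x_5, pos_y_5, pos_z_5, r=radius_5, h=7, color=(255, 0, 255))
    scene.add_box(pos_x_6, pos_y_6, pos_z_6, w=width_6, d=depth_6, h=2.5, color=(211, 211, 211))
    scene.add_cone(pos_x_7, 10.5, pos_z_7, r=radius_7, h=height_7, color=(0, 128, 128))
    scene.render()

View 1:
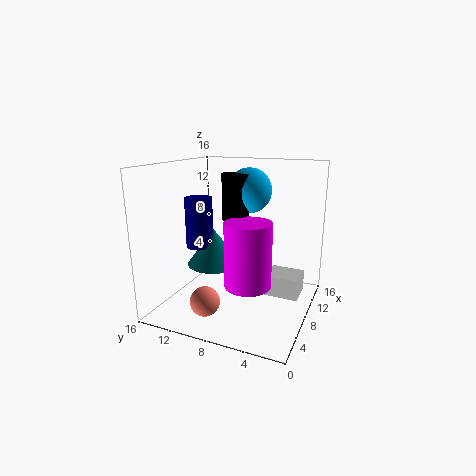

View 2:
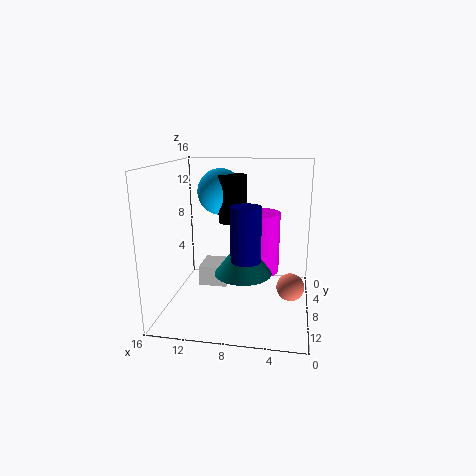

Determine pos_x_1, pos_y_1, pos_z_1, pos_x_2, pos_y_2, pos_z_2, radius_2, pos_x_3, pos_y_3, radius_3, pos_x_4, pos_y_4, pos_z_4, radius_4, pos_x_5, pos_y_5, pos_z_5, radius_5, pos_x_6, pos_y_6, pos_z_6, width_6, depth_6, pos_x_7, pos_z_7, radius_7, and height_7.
pos_x_1 = 10
pos_y_1 = 7.5
pos_z_1 = 13
pos_x_2 = 6.5
pos_y_2 = 12
pos_z_2 = 7
radius_2 = 1.5
pos_x_3 = 2
pos_y_3 = 9
radius_3 = 1.5
pos_x_4 = 8.5
pos_y_4 = 8.5
pos_z_4 = 10
radius_4 = 1.5
pos_x_5 = 6
pos_y_5 = 6
pos_z_5 = 3.5
radius_5 = 2.5
pos_x_6 = 10
pos_y_6 = 1.5
pos_z_6 = 0.5
width_6 = 3.5
depth_6 = 4
pos_x_7 = 7
pos_z_7 = 5
radius_7 = 3
height_7 = 4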